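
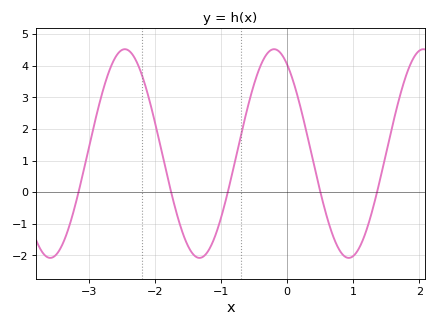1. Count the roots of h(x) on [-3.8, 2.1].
5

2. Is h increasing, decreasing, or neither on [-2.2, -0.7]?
neither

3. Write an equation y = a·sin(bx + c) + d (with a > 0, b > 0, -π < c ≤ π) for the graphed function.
y = 3.3sin(2.78x + 2.12) + 1.22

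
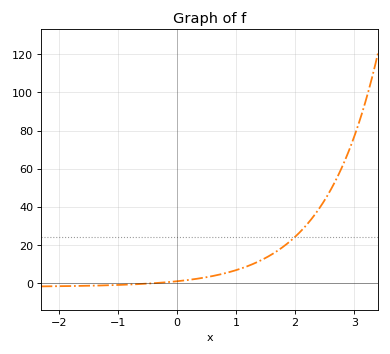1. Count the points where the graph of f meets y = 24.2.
1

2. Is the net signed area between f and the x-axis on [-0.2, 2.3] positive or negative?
positive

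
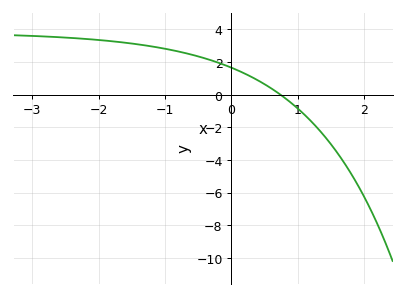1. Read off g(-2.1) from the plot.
3.4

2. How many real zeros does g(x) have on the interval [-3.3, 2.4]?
1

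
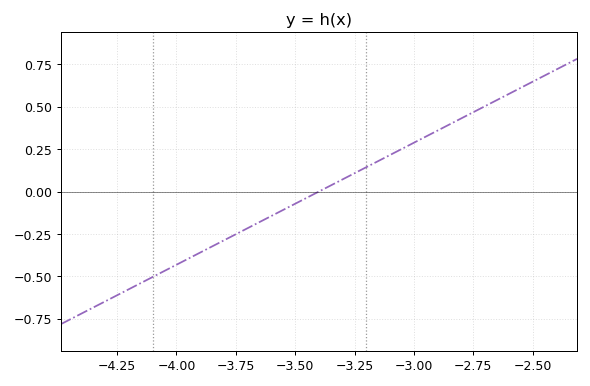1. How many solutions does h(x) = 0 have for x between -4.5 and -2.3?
1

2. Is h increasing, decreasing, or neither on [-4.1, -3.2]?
increasing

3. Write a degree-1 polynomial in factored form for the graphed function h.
y = 0.72(x + 3.4)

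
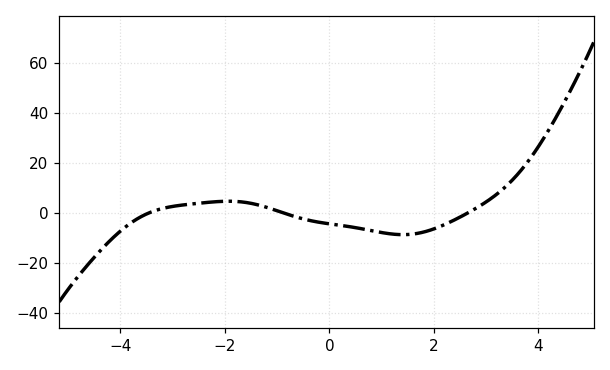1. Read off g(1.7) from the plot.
-8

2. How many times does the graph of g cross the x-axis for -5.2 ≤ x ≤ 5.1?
3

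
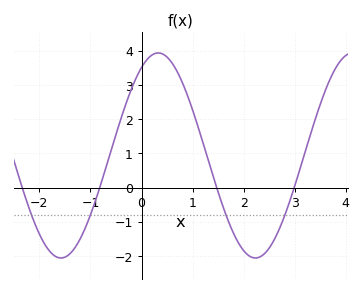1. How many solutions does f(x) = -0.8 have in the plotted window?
4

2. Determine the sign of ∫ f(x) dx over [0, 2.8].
positive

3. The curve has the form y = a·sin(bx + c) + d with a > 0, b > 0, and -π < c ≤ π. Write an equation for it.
y = 3sin(1.65x + 1.03) + 0.94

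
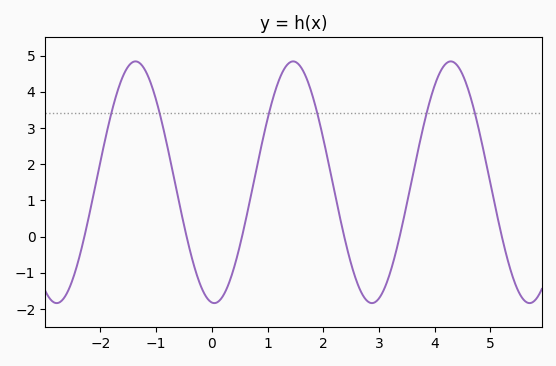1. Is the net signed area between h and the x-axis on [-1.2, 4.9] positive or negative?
positive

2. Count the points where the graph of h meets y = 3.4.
6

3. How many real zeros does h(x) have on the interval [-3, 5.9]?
6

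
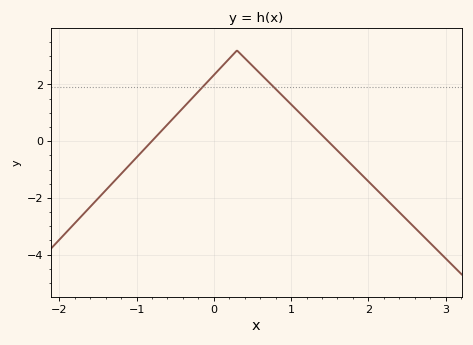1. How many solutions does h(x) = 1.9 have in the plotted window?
2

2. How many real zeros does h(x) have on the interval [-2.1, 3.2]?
2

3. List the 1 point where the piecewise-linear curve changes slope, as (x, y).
(0.3, 3.2)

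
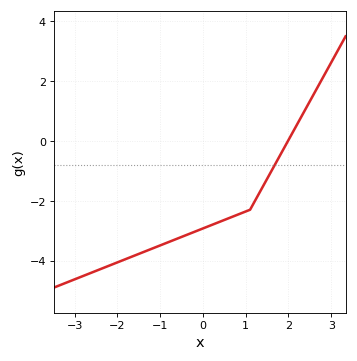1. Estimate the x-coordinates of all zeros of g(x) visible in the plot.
1.99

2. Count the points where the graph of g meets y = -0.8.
1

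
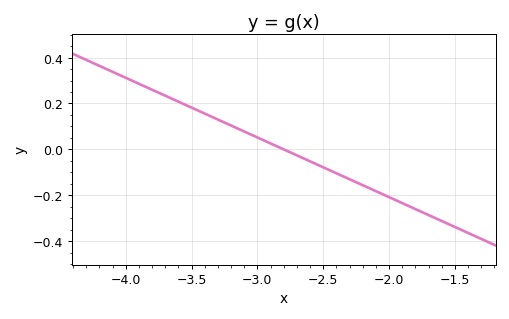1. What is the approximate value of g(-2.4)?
-0.104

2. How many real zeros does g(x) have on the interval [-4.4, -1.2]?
1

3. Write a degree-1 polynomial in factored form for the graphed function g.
y = -0.26(x + 2.8)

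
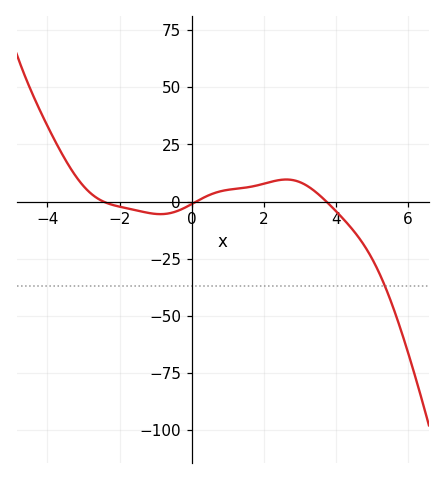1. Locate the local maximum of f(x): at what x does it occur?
2.6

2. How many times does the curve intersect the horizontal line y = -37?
1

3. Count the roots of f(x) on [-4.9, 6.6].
3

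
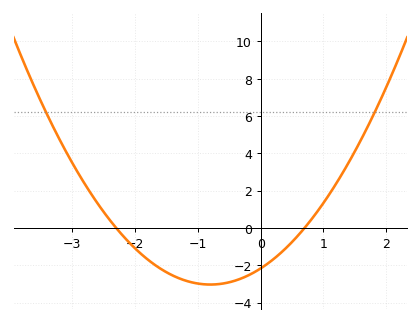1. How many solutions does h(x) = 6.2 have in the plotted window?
2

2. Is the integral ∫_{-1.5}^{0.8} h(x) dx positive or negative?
negative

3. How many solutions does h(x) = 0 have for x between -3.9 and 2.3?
2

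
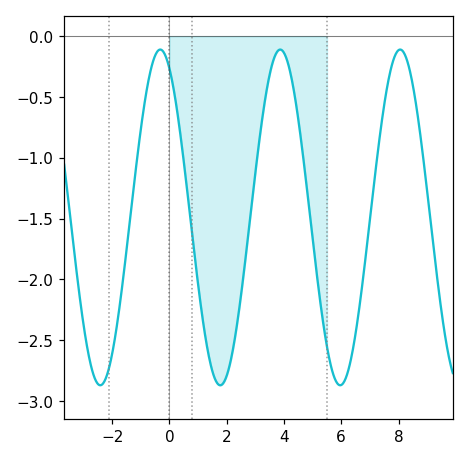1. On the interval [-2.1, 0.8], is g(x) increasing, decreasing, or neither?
neither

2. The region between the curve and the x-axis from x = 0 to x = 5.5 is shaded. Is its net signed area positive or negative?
negative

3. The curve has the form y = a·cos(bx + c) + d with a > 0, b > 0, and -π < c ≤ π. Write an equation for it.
y = 1.38cos(1.5x + 0.48) - 1.49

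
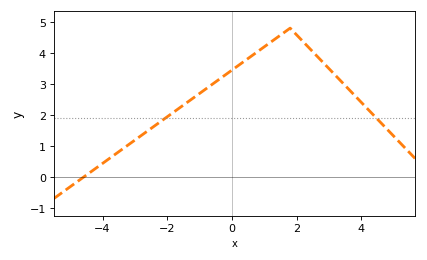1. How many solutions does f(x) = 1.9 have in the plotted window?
2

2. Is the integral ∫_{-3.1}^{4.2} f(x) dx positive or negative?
positive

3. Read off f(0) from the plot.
3.4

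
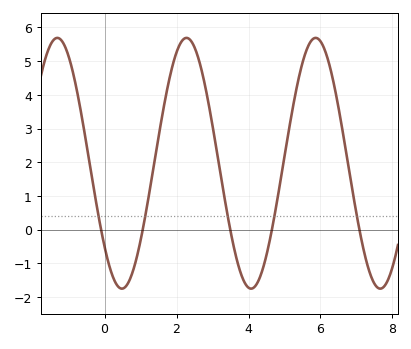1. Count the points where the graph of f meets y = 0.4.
5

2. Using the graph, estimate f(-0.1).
0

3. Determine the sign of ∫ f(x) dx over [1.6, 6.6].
positive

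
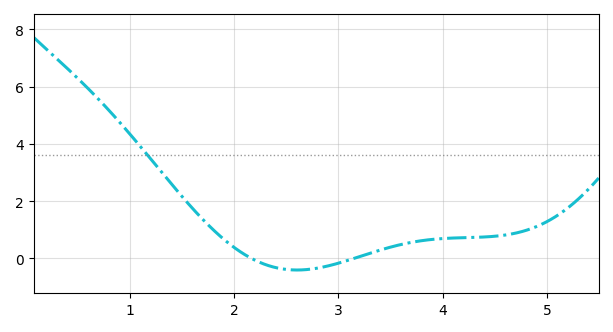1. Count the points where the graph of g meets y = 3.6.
1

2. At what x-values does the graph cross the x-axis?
2.2, 3.2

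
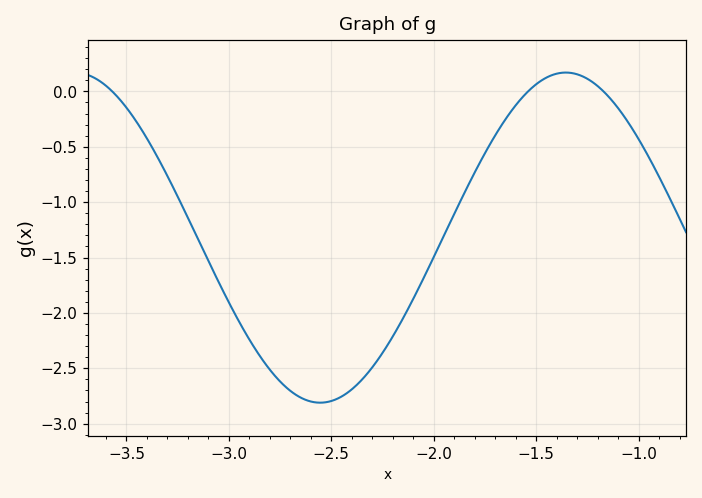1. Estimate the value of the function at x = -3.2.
-1.14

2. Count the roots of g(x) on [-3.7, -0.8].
3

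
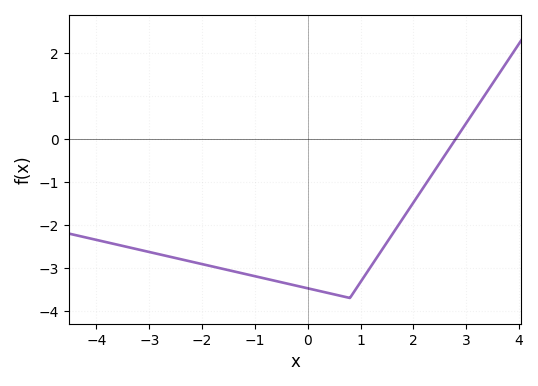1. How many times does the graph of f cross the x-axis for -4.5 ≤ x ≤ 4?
1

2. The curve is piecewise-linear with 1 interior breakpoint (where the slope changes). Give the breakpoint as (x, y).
(0.8, -3.7)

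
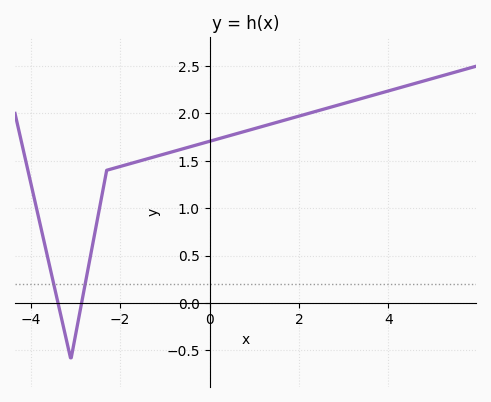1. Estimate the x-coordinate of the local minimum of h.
-3.2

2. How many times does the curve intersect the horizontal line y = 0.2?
2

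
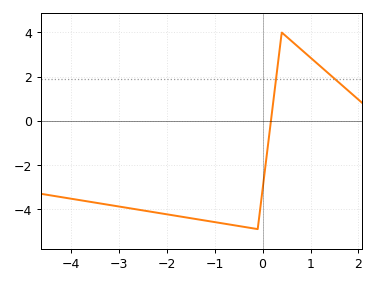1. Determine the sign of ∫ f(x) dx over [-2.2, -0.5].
negative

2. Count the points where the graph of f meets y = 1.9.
2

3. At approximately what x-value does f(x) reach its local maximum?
0.403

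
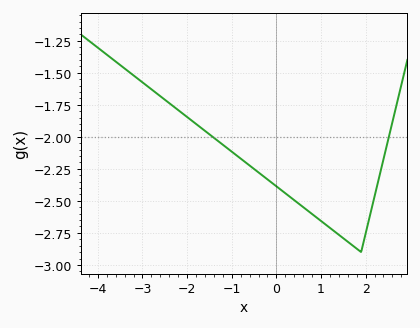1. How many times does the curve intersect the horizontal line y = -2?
2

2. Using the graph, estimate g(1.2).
-2.72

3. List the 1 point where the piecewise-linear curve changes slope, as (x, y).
(1.9, -2.9)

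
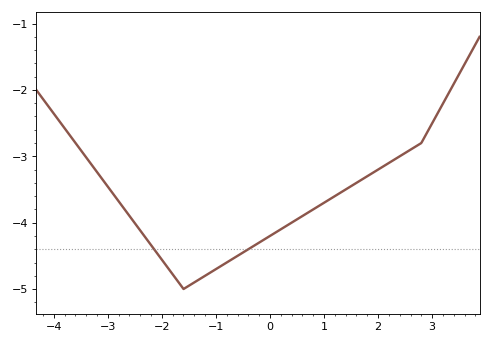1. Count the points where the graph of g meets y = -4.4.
2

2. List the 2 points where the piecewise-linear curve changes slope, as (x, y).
(-1.6, -5); (2.8, -2.8)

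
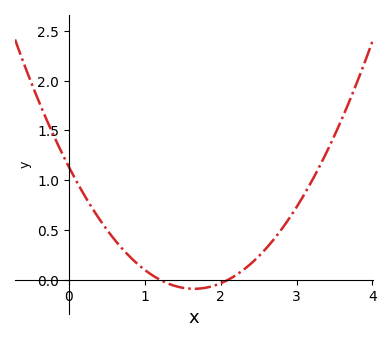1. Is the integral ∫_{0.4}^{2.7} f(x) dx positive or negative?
positive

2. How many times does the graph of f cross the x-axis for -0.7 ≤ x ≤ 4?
2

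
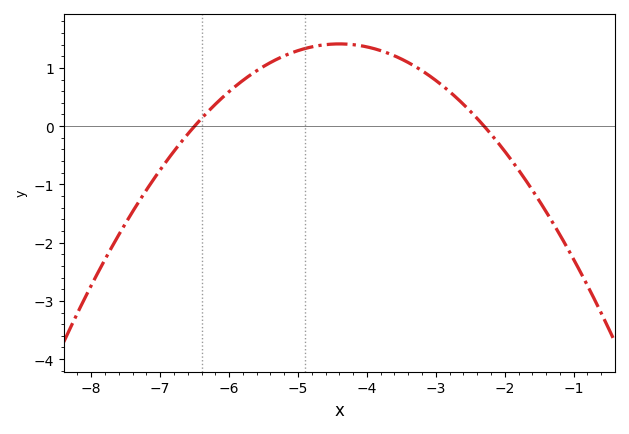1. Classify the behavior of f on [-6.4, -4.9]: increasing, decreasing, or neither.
increasing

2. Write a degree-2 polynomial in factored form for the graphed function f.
y = -0.32(x + 6.5)(x + 2.3)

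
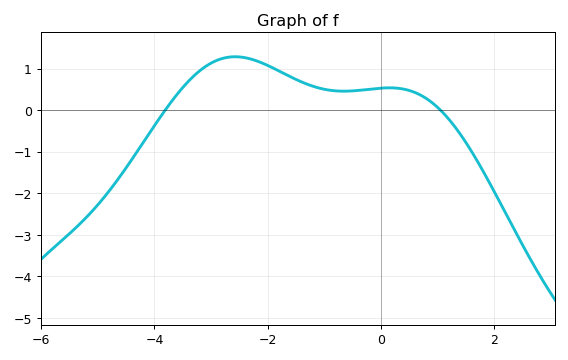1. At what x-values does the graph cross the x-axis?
-3.81, 1.06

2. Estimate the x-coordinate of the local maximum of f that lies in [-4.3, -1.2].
-2.57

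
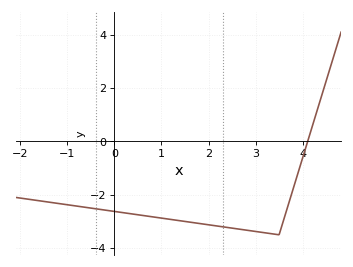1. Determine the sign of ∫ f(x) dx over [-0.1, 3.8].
negative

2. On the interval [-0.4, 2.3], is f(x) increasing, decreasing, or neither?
decreasing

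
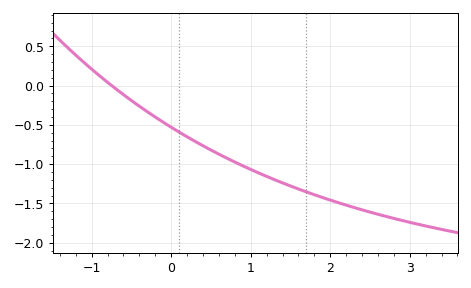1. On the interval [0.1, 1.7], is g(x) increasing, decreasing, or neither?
decreasing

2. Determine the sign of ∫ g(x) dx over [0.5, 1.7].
negative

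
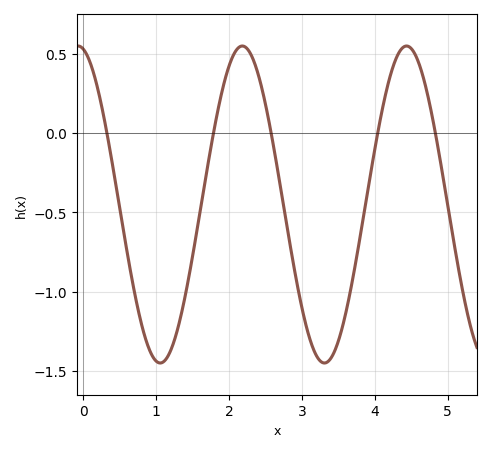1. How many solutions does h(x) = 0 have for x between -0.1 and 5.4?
5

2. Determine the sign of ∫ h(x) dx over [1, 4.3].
negative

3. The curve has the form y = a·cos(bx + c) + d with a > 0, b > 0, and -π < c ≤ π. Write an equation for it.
y = 1cos(2.8x + 0.19) - 0.45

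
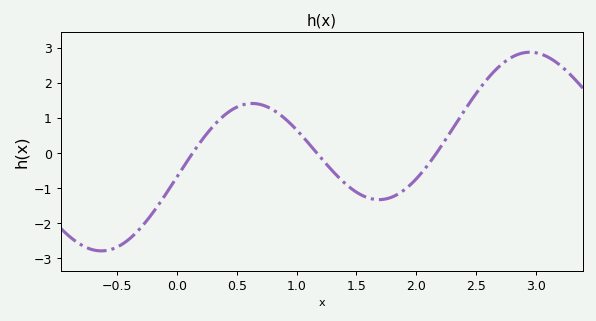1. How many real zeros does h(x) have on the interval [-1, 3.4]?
3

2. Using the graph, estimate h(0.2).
0.32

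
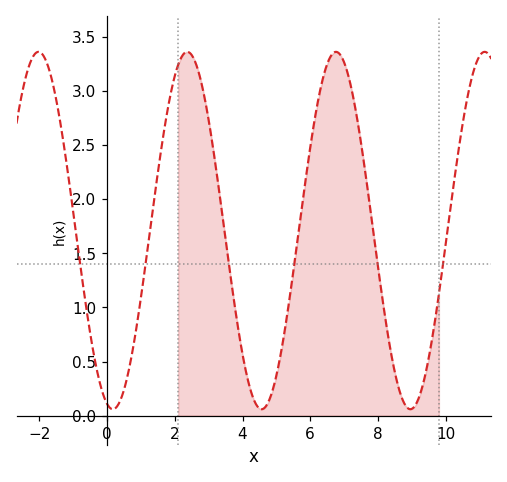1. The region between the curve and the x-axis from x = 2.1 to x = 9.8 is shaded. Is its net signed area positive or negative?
positive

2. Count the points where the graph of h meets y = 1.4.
6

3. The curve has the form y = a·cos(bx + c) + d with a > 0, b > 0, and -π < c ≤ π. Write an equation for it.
y = 1.65cos(1.43x + 2.9) + 1.71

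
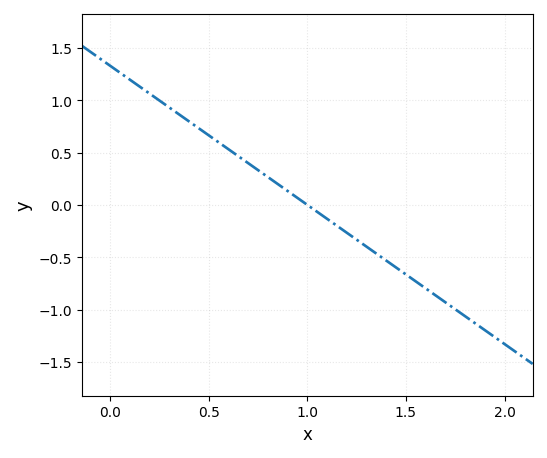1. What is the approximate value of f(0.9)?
0.133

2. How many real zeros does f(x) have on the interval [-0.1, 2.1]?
1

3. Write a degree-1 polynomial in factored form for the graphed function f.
y = -1.33(x - 1)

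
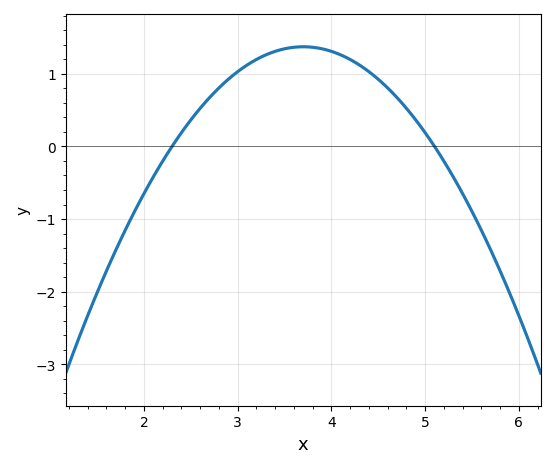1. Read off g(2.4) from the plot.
0.2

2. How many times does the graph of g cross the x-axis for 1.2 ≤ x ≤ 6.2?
2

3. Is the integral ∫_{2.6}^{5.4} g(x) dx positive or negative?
positive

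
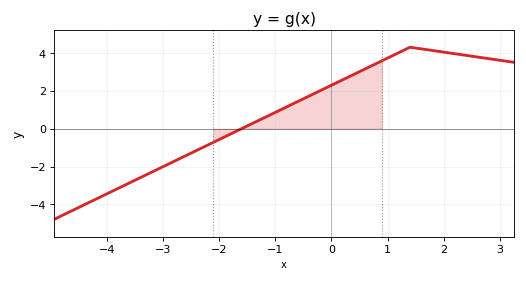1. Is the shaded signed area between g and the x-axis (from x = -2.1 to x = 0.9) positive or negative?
positive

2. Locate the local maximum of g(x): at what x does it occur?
1.4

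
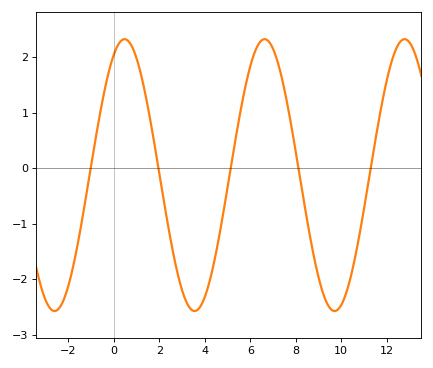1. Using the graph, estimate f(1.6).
0.9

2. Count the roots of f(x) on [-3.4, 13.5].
5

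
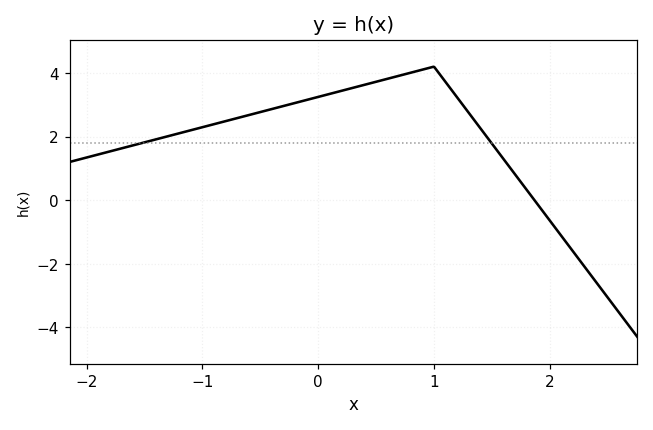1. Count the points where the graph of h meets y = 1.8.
2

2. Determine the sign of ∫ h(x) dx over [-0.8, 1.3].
positive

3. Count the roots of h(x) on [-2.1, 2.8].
1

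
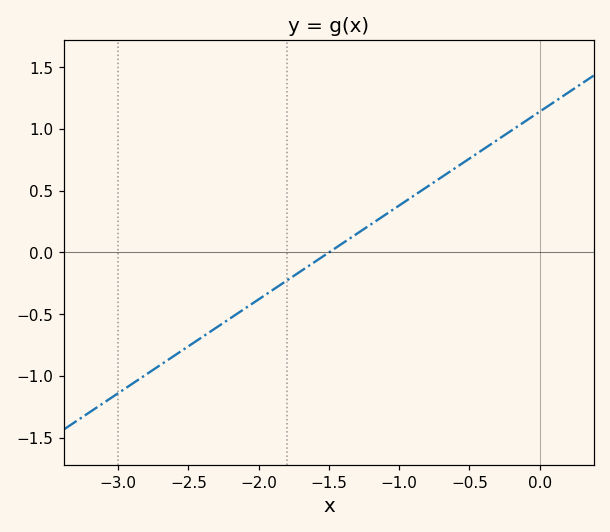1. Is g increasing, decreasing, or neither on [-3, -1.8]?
increasing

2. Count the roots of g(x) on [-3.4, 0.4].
1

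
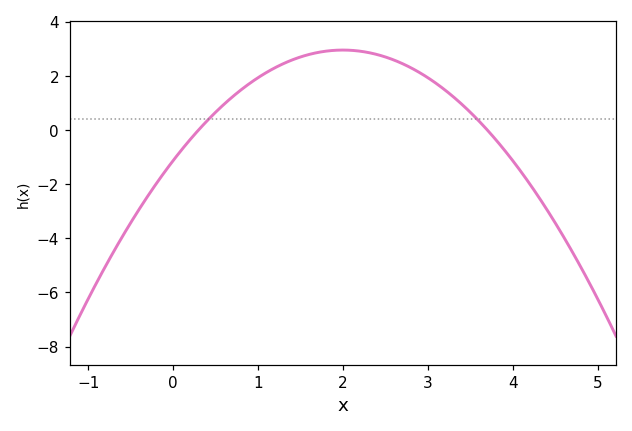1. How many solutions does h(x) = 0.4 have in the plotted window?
2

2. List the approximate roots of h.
0.3, 3.7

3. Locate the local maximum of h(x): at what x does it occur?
2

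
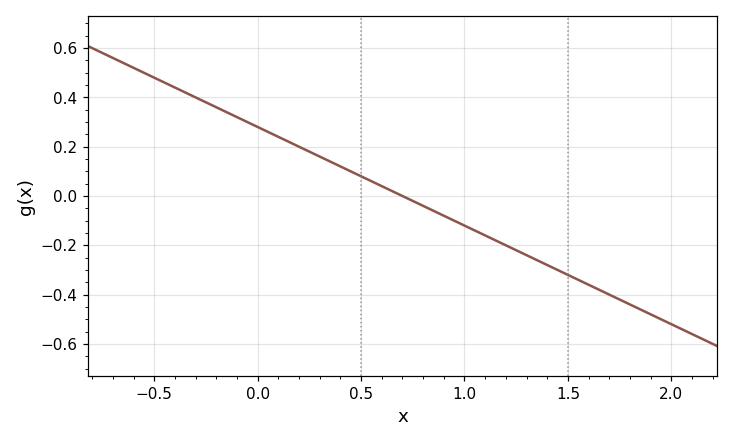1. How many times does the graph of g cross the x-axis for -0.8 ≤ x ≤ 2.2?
1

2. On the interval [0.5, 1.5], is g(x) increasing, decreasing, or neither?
decreasing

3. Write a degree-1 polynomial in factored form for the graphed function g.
y = -0.4(x - 0.7)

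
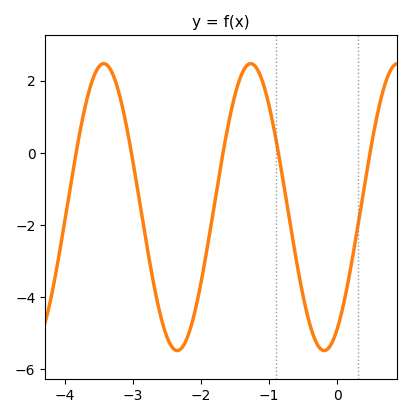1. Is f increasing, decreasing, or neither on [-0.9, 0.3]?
neither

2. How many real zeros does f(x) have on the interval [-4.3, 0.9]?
5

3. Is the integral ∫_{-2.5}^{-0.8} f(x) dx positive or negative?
negative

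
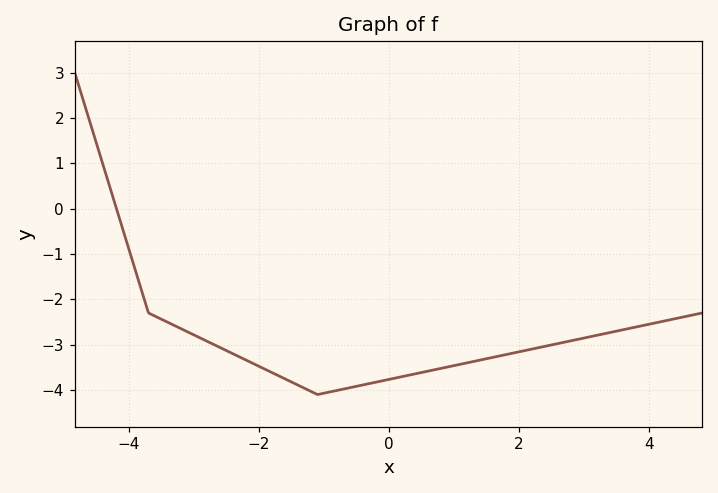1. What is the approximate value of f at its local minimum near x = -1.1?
-4.1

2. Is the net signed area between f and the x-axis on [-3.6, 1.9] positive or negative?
negative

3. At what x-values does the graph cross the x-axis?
-4.2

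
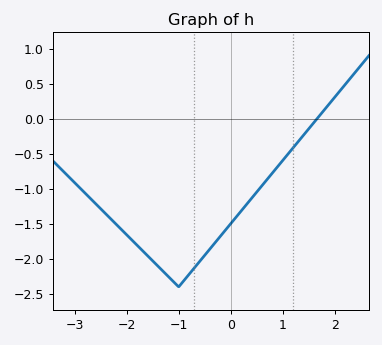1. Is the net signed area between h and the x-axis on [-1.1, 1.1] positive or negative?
negative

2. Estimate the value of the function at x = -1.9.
-1.73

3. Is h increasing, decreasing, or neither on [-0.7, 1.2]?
increasing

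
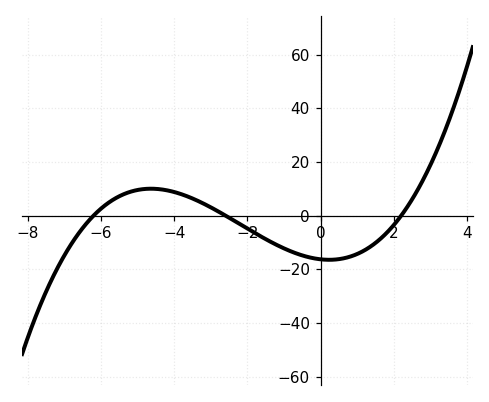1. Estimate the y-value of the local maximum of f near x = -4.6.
10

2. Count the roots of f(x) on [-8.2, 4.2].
3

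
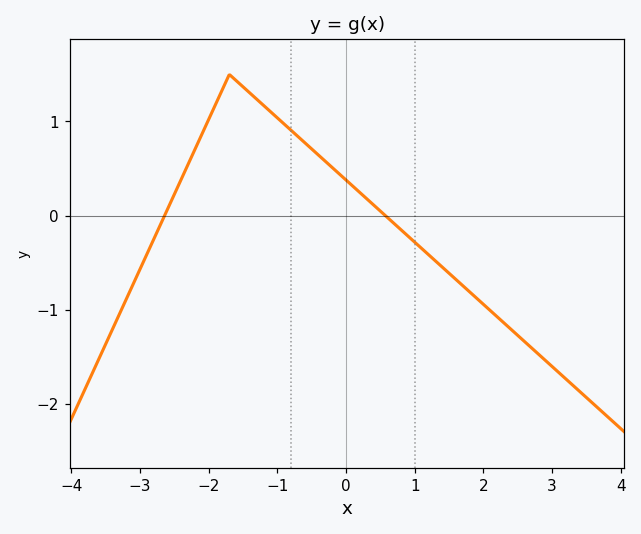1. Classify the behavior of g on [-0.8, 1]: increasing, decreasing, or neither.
decreasing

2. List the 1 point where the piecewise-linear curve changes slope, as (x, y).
(-1.7, 1.5)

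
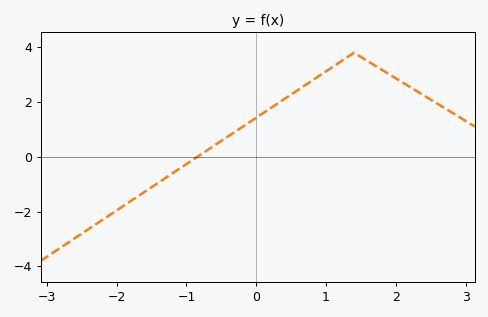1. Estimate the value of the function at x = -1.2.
-0.602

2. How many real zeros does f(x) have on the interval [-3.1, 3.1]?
1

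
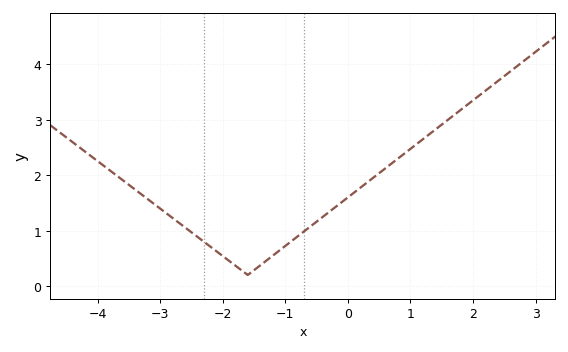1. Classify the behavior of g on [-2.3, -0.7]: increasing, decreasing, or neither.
neither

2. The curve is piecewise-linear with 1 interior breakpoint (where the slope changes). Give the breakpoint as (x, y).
(-1.6, 0.2)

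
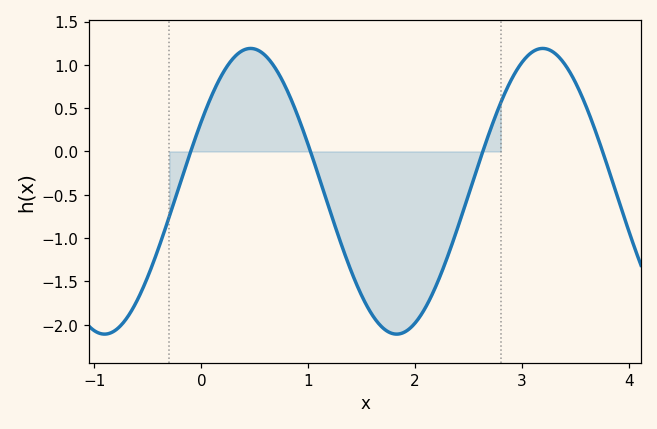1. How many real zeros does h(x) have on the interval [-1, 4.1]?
4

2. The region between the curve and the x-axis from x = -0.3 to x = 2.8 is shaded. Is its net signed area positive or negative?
negative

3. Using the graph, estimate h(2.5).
-0.497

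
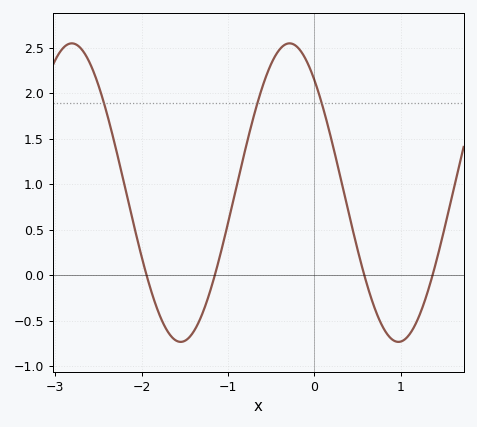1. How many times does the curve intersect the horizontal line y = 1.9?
3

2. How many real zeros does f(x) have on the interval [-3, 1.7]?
4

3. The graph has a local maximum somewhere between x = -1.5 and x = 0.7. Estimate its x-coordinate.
-0.3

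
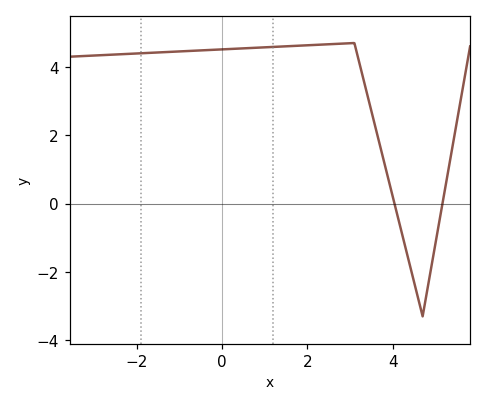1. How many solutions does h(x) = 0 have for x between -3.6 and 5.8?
2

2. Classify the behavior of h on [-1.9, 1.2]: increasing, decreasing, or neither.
increasing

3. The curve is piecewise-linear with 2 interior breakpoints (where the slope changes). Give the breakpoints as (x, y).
(3.1, 4.7); (4.7, -3.3)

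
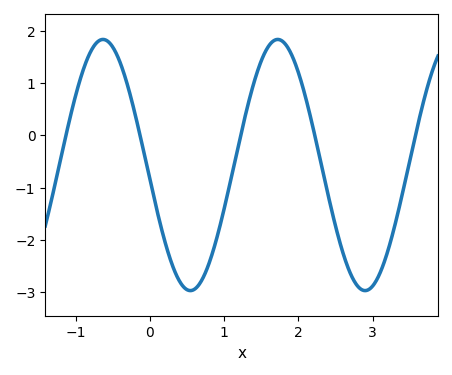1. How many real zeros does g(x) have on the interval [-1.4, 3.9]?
5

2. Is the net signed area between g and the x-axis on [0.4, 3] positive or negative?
negative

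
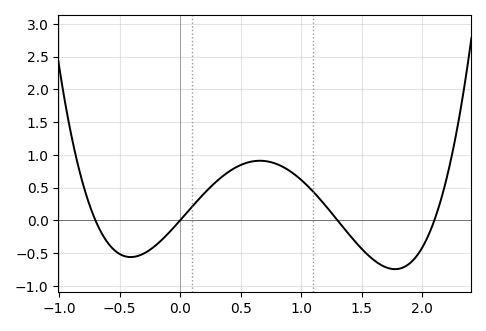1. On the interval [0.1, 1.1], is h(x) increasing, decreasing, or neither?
neither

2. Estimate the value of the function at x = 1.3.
0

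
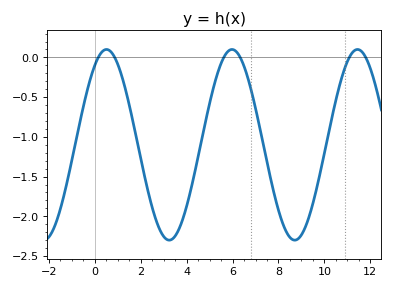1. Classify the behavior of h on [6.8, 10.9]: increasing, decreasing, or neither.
neither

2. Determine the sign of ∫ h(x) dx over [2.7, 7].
negative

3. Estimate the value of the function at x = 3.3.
-2.3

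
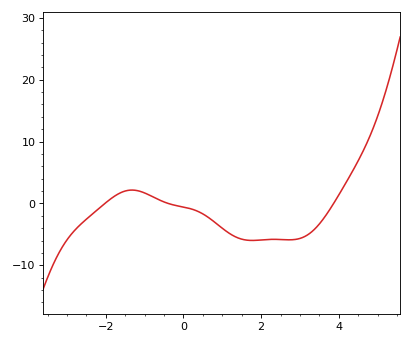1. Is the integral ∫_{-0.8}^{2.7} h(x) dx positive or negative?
negative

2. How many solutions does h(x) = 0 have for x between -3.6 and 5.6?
3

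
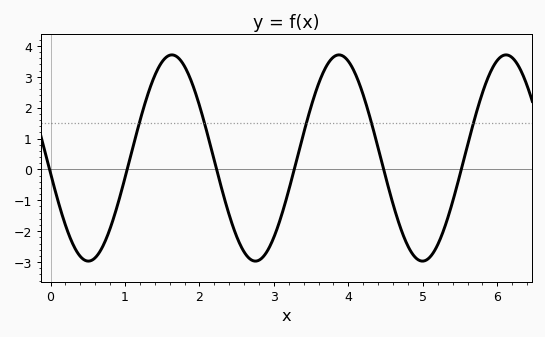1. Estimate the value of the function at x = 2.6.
-2.7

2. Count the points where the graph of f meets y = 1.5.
5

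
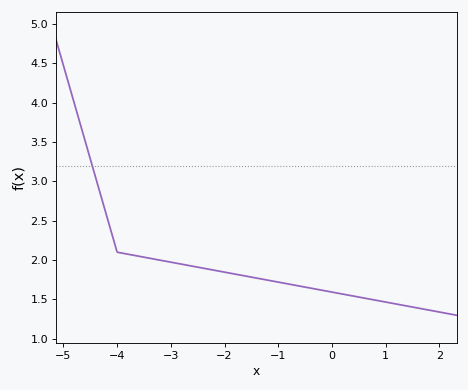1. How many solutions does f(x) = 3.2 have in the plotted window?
1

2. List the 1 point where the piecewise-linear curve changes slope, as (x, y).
(-4, 2.1)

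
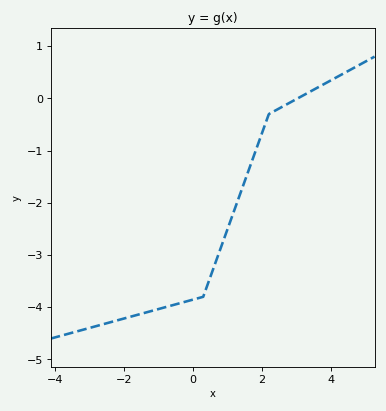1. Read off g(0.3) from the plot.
-3.8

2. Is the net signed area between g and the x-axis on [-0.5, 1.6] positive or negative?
negative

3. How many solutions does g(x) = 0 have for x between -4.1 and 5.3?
1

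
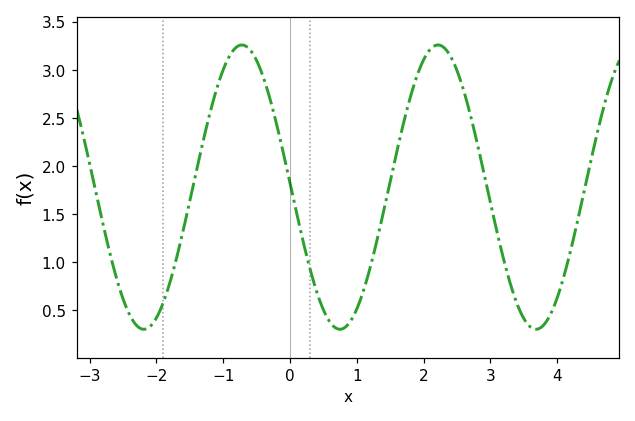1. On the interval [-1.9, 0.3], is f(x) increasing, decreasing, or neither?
neither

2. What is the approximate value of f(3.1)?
1.3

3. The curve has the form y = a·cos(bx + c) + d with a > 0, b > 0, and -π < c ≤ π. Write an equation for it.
y = 1.48cos(2.1x + 1.5) + 1.78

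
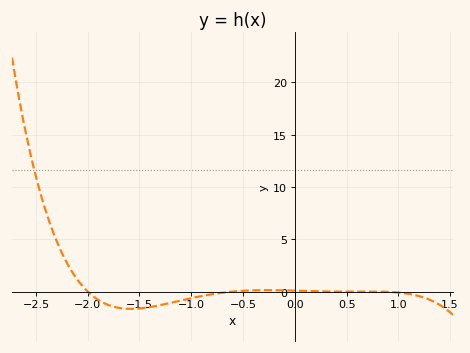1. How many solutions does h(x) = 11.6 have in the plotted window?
1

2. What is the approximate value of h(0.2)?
0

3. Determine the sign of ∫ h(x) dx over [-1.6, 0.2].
negative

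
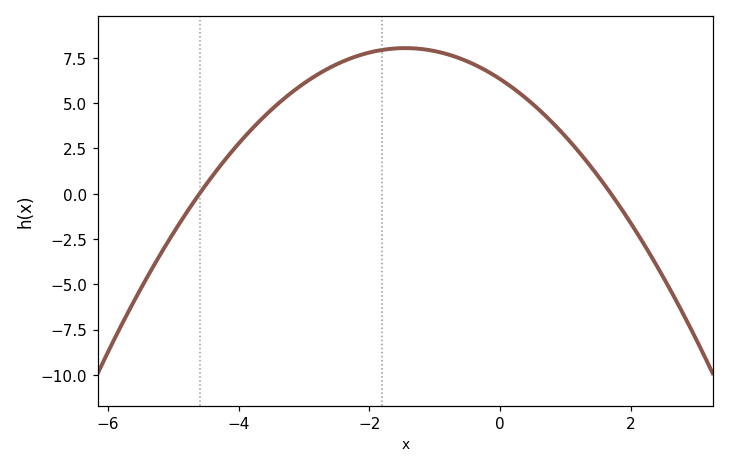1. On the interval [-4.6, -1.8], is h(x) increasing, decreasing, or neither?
increasing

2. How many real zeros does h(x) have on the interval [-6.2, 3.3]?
2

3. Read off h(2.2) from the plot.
-3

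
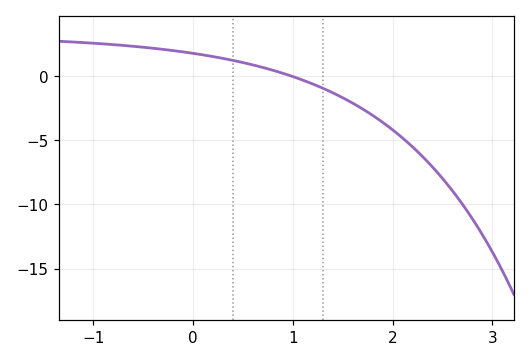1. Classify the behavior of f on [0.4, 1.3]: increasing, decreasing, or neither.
decreasing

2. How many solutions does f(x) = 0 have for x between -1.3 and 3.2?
1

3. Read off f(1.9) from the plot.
-3.6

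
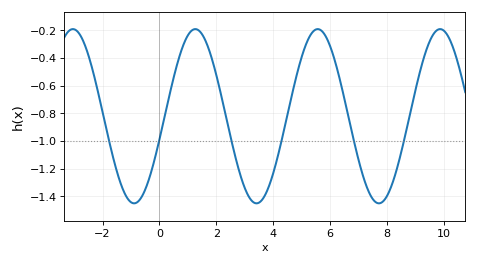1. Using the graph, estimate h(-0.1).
-1.08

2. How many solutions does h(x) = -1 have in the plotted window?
6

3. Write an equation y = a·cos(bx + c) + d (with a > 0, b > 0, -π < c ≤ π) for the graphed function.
y = 0.63cos(1.5x - 1.8) - 0.82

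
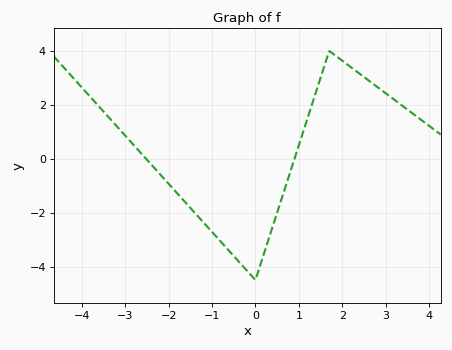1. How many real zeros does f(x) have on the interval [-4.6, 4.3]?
2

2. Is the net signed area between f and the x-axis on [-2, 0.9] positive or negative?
negative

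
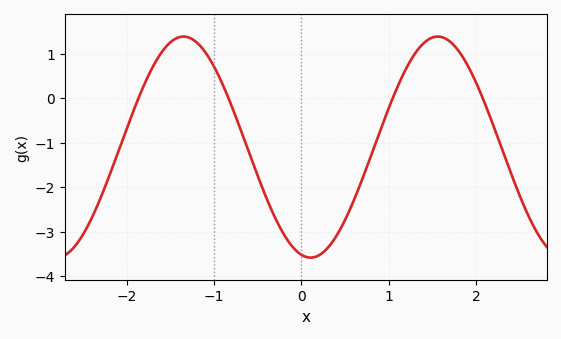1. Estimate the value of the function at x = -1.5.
1.25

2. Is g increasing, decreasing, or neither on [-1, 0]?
decreasing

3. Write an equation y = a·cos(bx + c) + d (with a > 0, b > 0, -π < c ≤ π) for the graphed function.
y = 2.48cos(2.16x + 2.91) - 1.1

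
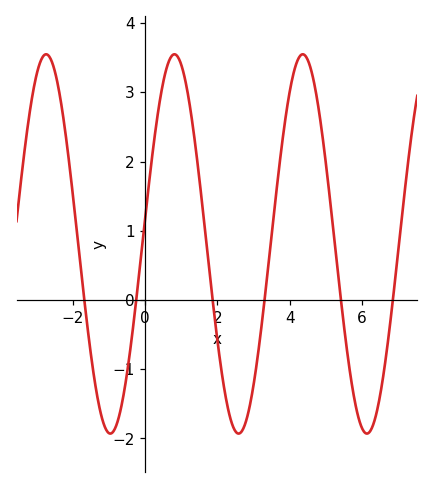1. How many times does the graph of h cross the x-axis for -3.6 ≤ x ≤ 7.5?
6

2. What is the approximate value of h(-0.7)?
-1.6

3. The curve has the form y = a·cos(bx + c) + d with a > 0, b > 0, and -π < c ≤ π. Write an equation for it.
y = 2.74cos(1.8x - 1.4) + 0.81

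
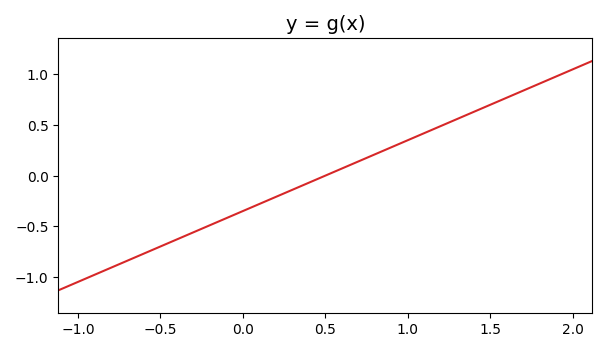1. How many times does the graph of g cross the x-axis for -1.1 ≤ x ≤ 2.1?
1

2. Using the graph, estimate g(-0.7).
-0.84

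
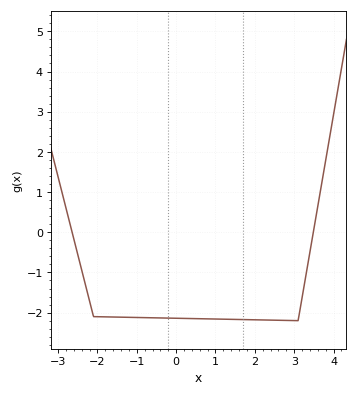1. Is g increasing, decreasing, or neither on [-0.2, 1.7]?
decreasing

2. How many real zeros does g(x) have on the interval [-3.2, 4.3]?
2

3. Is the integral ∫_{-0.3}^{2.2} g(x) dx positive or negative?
negative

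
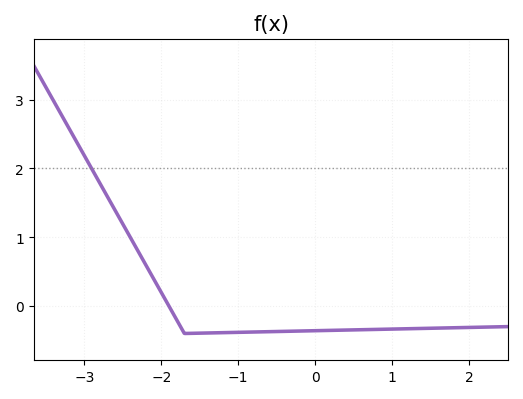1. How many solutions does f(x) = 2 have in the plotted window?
1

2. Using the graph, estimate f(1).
-0.3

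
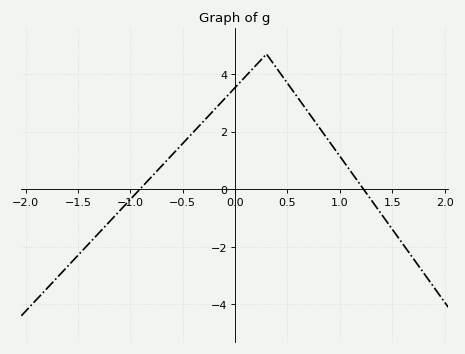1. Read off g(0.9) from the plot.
1.6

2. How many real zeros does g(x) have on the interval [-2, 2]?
2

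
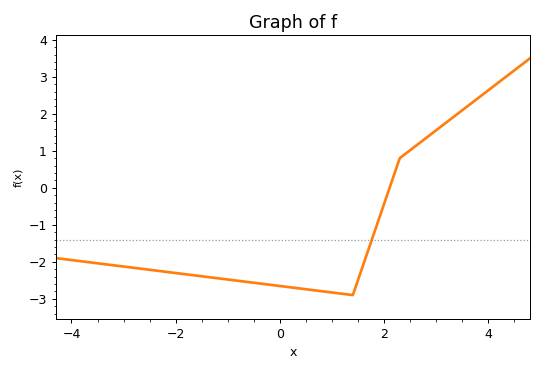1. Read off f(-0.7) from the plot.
-2.5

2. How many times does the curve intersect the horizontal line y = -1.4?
1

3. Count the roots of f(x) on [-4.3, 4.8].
1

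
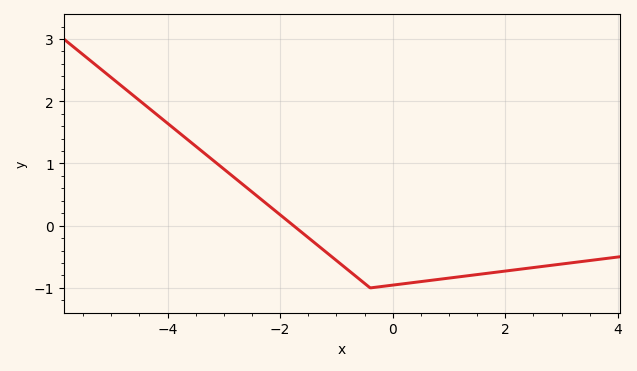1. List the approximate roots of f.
-1.76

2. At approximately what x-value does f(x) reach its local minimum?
-0.398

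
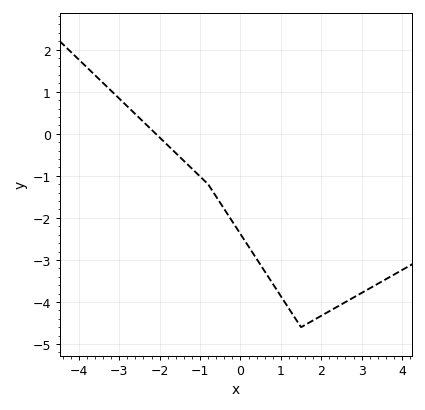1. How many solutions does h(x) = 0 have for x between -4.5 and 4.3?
1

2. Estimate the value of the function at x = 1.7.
-4.5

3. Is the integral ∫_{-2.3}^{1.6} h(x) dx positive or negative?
negative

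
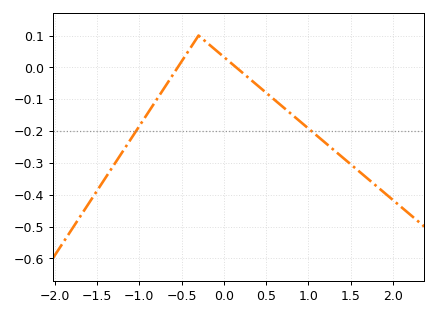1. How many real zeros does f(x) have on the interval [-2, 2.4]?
2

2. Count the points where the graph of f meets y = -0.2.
2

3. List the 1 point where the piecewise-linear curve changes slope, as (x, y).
(-0.3, 0.1)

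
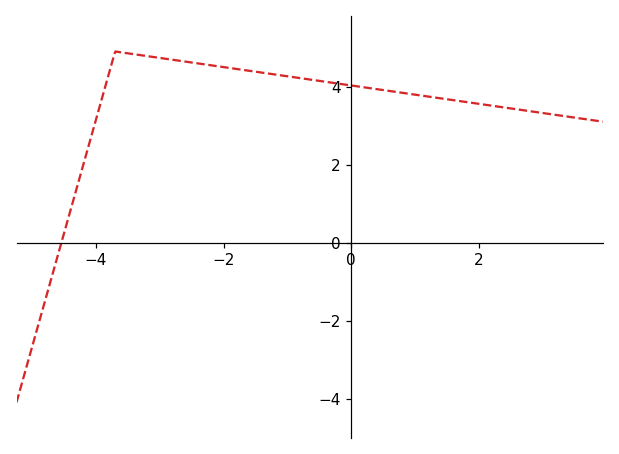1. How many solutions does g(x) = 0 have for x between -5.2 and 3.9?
1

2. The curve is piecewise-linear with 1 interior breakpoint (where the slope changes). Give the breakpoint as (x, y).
(-3.7, 4.9)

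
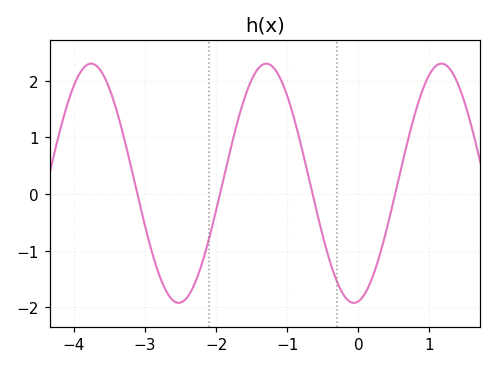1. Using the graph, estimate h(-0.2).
-1.8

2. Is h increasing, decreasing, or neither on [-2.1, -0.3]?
neither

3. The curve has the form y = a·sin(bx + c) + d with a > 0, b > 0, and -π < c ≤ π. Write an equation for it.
y = 2.11sin(2.5x - 1.4) + 0.19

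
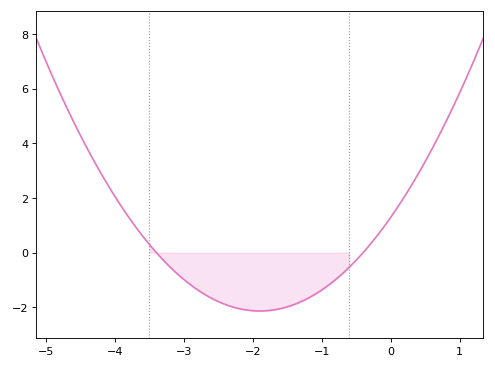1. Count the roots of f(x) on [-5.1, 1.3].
2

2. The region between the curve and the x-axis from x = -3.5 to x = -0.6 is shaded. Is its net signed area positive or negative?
negative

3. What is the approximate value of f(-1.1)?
-1.6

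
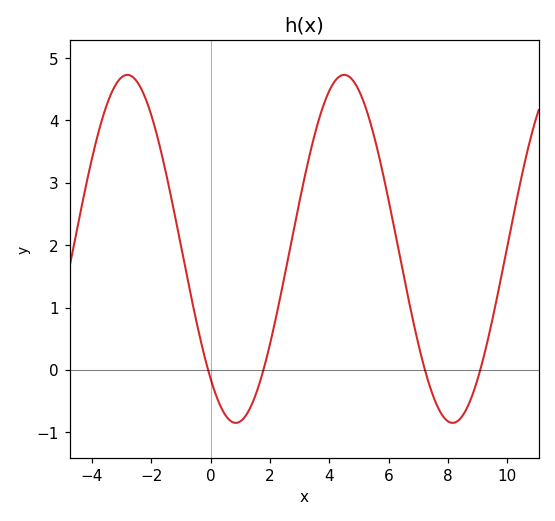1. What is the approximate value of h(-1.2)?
2.5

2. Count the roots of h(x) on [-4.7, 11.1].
4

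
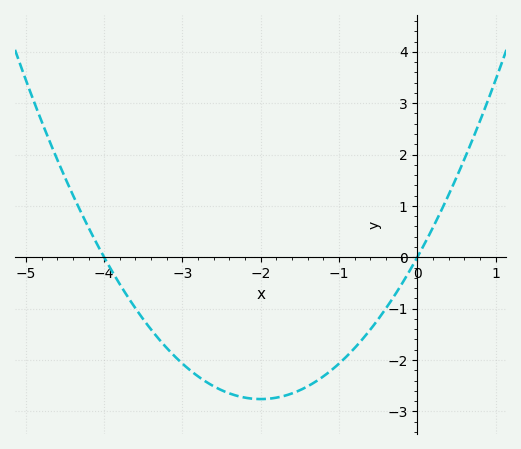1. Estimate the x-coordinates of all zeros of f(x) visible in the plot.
-4, 0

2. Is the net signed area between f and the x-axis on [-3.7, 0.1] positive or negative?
negative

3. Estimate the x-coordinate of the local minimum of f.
-2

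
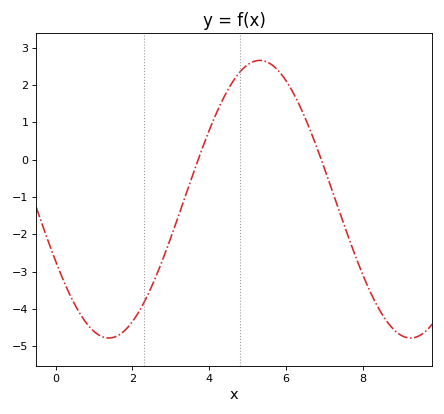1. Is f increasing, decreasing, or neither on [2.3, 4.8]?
increasing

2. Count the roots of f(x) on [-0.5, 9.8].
2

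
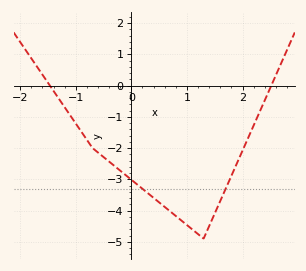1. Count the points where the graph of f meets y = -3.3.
2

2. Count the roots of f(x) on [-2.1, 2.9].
2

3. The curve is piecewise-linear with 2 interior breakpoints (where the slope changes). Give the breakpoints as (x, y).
(-0.7, -2); (1.3, -4.9)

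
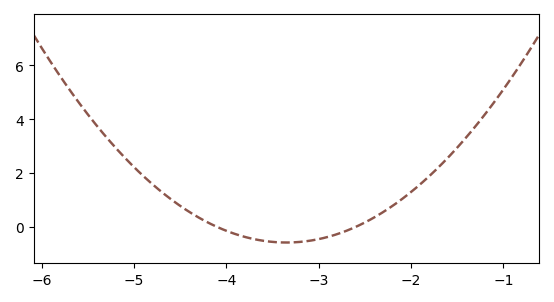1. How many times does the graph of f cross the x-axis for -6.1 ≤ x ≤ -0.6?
2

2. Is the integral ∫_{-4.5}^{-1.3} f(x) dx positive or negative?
positive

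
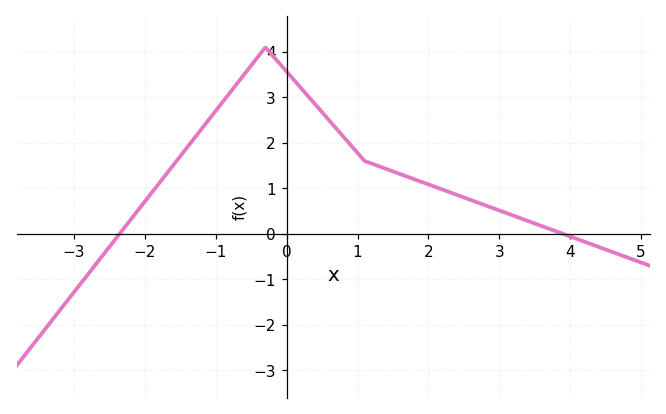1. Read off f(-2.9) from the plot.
-1.08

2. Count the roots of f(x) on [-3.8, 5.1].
2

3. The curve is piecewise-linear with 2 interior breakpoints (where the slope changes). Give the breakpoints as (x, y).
(-0.3, 4.1); (1.1, 1.6)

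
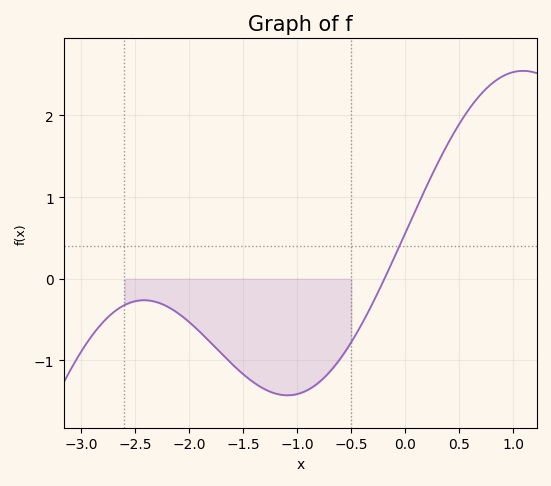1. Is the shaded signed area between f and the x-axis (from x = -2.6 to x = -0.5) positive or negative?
negative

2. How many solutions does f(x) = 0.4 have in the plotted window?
1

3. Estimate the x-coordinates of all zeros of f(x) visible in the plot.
-0.193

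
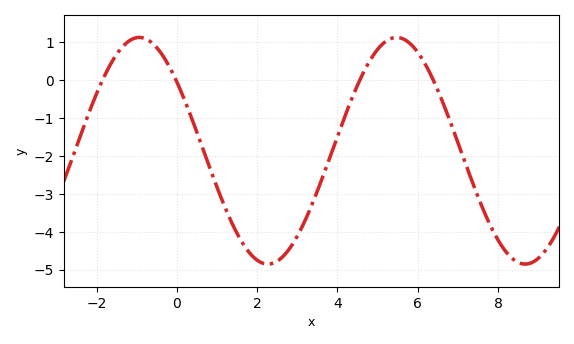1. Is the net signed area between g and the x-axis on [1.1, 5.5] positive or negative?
negative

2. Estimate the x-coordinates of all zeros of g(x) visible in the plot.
-1.8, 0, 4.6, 6.4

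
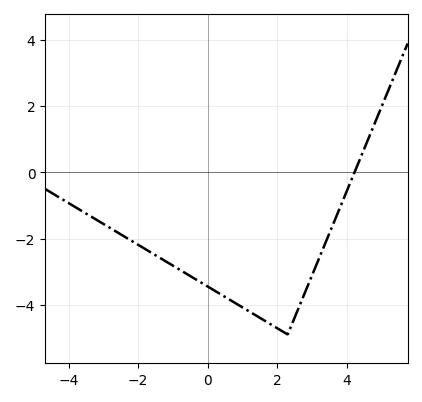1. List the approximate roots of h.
4.22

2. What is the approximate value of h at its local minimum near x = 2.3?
-4.9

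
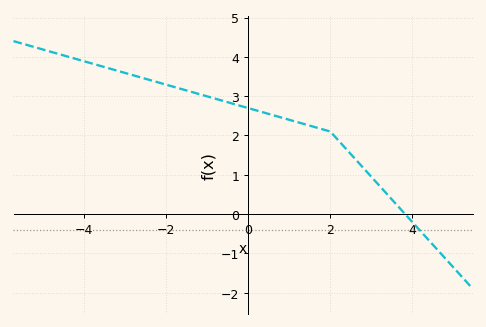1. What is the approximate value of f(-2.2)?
3.35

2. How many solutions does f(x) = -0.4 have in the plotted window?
1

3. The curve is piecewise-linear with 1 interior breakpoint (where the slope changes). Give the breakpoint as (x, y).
(2, 2.1)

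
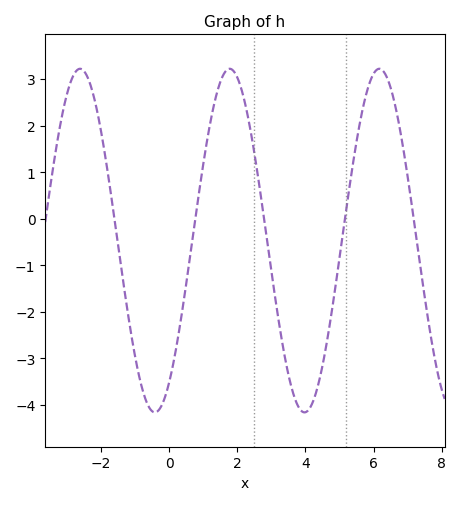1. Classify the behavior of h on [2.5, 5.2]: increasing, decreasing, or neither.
neither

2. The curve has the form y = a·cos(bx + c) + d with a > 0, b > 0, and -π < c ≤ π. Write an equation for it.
y = 3.69cos(1.4x - 2.5) - 0.47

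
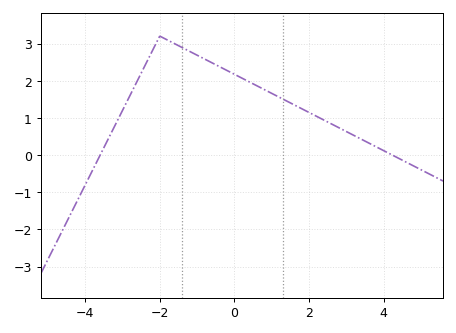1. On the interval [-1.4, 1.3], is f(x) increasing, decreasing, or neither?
decreasing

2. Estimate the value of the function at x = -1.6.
3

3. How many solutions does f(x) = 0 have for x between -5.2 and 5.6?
2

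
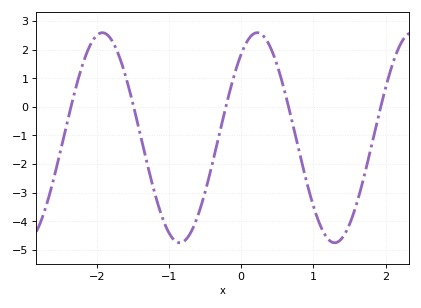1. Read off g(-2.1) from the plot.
2.1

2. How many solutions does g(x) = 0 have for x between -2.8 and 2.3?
5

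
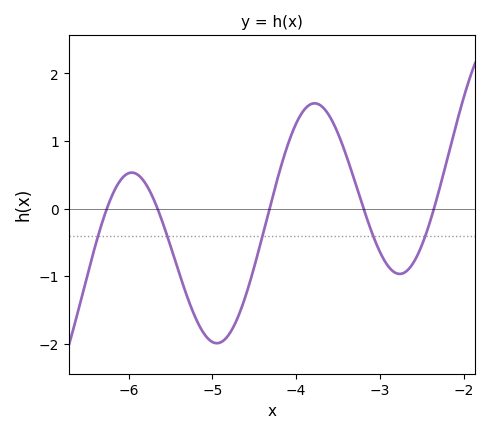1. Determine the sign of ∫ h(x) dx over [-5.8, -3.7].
negative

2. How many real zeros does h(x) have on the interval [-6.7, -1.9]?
5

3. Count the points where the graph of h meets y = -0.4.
5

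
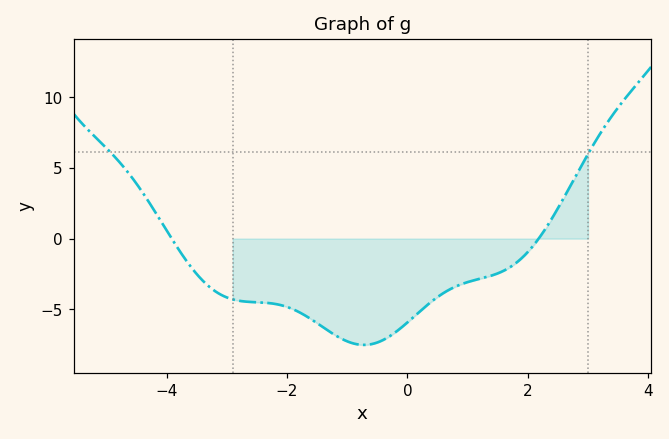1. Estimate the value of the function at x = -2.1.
-4.7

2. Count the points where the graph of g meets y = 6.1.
2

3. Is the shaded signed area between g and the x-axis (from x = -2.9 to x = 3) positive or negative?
negative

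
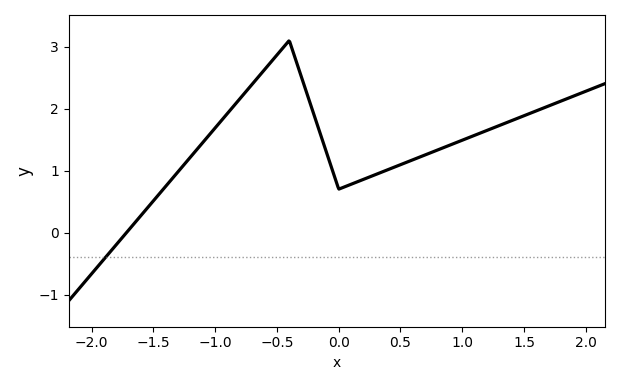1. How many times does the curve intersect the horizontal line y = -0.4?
1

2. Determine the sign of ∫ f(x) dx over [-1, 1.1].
positive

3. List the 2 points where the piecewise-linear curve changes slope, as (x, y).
(-0.4, 3.1); (0, 0.7)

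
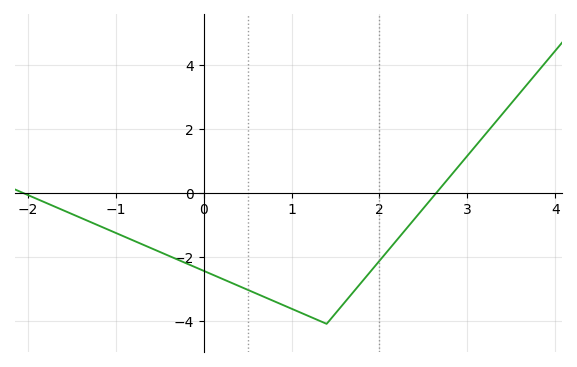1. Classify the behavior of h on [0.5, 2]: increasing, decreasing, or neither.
neither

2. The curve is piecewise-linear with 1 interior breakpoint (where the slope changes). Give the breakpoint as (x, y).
(1.4, -4.1)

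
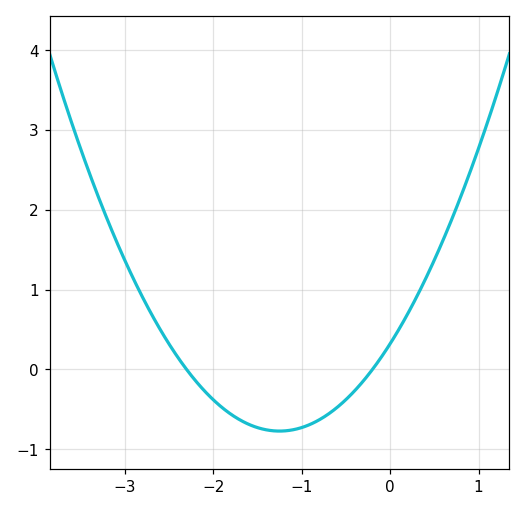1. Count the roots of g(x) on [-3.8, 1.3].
2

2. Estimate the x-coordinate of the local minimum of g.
-1.2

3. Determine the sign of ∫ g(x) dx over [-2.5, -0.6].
negative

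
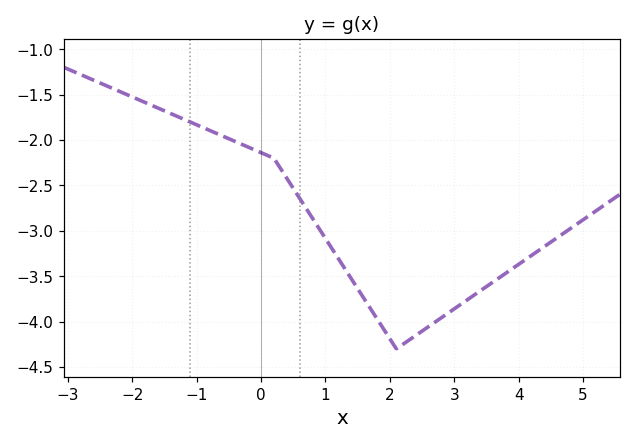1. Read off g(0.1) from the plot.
-2.15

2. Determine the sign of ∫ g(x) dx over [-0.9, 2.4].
negative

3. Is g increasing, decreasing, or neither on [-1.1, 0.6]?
decreasing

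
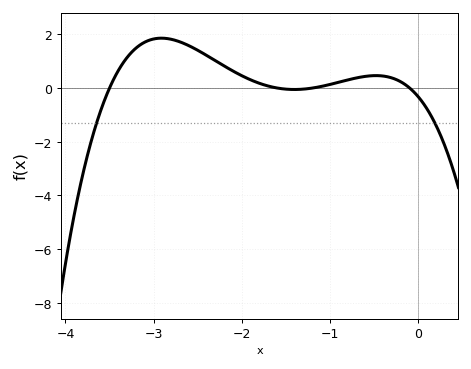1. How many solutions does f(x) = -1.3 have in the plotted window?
2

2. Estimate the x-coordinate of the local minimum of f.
-1.4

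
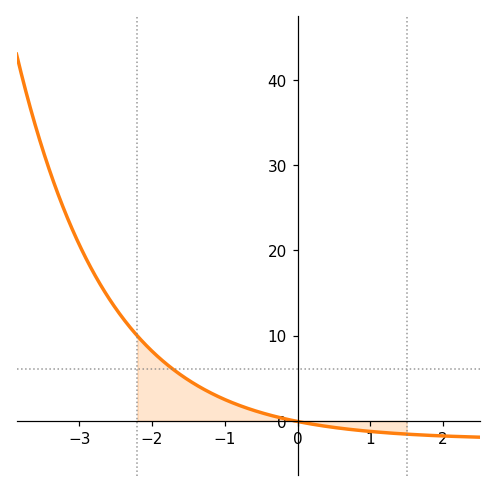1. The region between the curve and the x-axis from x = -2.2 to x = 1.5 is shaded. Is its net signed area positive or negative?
positive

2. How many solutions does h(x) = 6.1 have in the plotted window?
1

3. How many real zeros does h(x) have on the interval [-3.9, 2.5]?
1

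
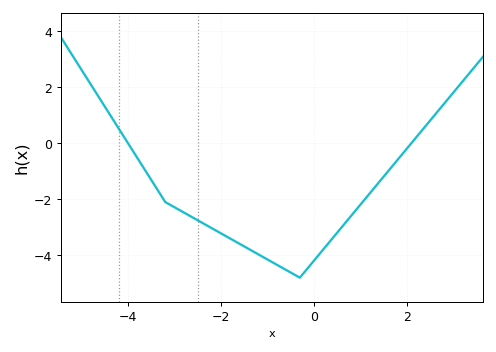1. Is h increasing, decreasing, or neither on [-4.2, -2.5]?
decreasing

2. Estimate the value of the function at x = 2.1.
-0.003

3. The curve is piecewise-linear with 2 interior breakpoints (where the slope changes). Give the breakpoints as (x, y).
(-3.2, -2.1); (-0.3, -4.8)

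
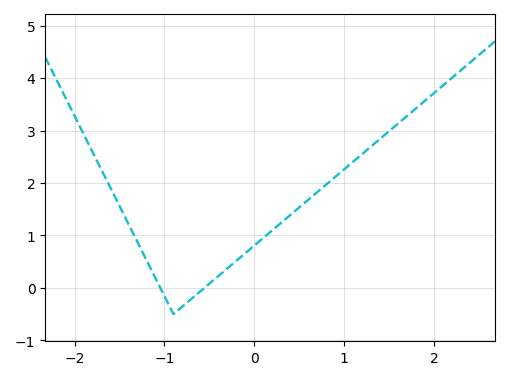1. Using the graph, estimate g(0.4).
1.39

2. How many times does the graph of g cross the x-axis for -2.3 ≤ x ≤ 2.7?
2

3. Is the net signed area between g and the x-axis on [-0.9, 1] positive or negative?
positive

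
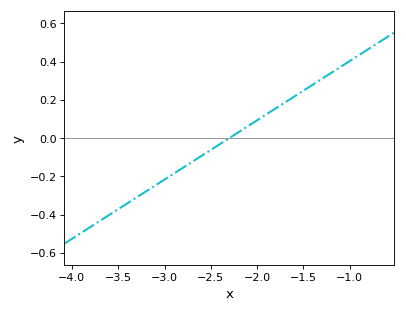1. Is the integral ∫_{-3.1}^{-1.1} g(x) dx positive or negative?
positive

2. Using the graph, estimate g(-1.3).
0.31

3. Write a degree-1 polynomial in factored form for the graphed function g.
y = 0.31(x + 2.3)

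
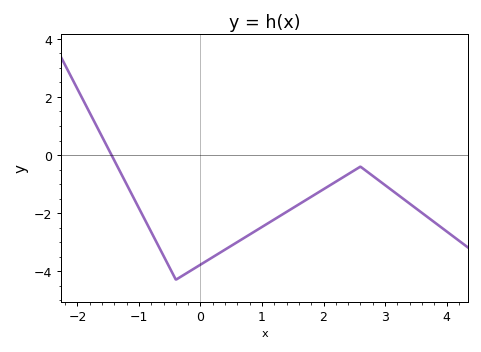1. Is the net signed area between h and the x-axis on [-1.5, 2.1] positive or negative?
negative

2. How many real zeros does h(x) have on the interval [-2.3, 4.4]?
1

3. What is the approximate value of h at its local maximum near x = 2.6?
-0.401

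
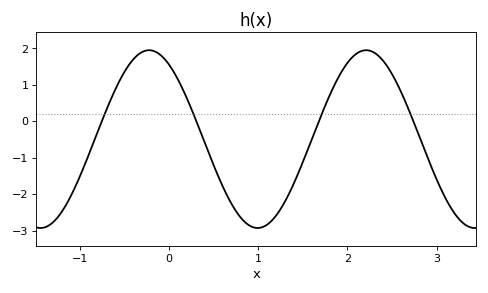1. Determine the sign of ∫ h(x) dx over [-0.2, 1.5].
negative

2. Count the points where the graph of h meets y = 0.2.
4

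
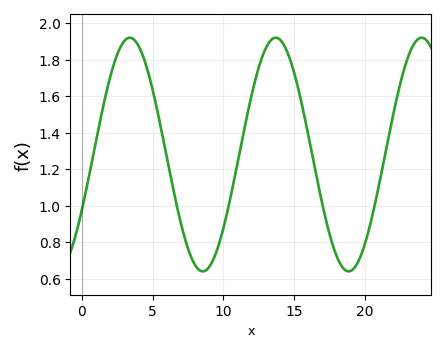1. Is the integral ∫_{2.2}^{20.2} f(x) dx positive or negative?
positive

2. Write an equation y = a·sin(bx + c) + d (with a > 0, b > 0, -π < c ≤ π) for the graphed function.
y = 0.64sin(0.61x - 0.5) + 1.28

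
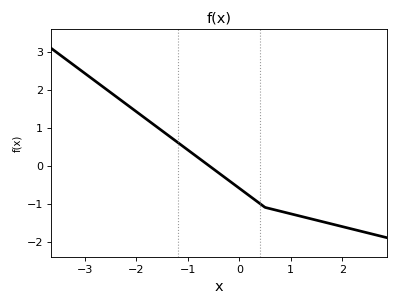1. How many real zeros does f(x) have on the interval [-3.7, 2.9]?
1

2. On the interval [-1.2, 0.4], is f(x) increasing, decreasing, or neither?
decreasing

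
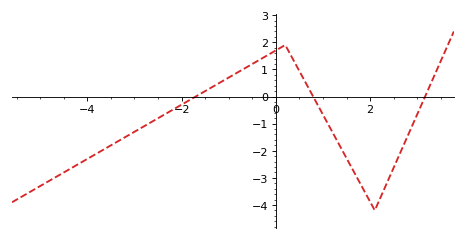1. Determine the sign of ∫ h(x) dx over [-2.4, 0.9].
positive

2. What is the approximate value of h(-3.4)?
-1.7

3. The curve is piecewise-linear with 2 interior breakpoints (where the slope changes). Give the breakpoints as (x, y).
(0.2, 1.9); (2.1, -4.2)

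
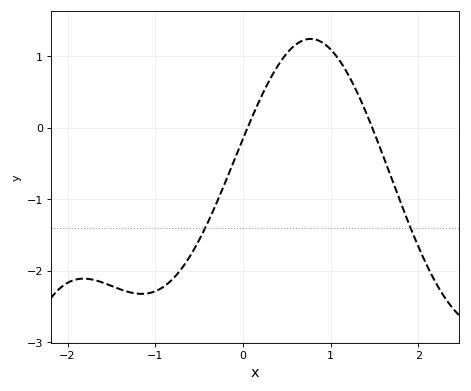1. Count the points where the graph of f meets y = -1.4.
2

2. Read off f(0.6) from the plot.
1.2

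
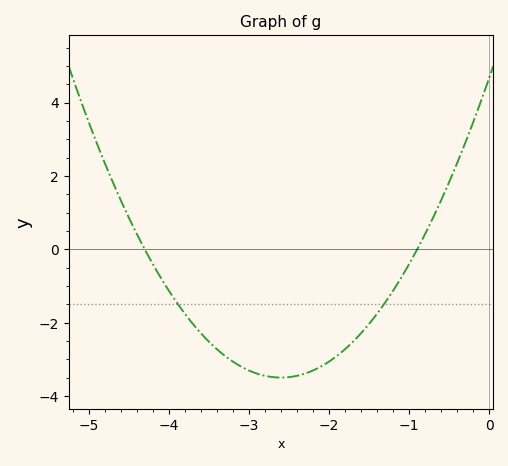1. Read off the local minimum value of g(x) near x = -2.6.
-3.5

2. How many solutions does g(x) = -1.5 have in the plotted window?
2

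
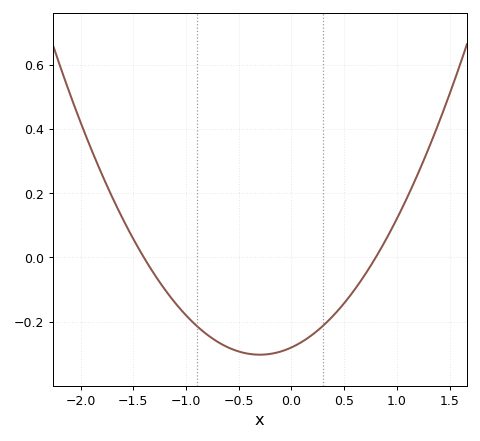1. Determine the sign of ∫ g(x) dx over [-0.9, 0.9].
negative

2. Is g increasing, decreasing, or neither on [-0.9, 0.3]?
neither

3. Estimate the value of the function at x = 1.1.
0.188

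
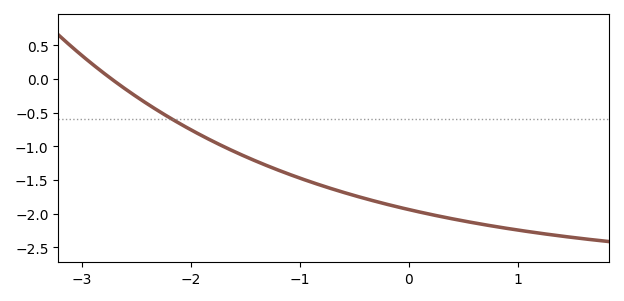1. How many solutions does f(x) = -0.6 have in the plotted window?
1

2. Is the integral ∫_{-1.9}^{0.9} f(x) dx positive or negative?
negative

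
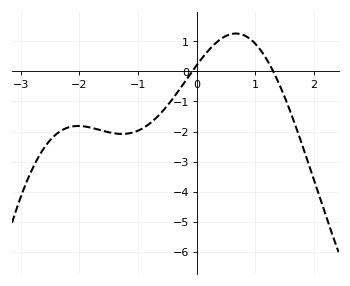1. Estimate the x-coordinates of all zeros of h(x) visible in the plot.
-0.076, 1.31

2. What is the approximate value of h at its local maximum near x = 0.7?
1.26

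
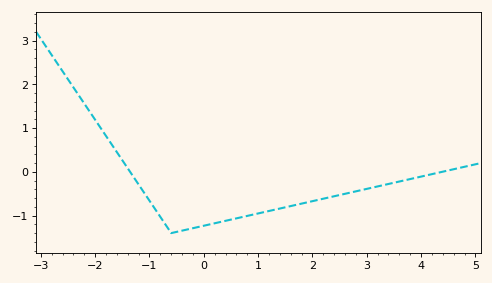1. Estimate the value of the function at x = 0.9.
-1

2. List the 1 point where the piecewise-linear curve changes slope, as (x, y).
(-0.6, -1.4)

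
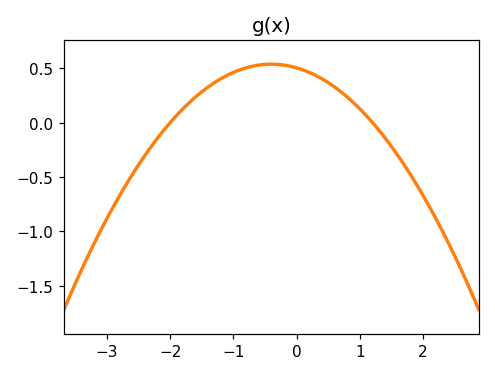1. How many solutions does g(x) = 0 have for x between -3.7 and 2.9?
2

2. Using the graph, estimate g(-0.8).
0.5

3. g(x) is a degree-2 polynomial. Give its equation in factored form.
y = -0.21(x + 2)(x - 1.2)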